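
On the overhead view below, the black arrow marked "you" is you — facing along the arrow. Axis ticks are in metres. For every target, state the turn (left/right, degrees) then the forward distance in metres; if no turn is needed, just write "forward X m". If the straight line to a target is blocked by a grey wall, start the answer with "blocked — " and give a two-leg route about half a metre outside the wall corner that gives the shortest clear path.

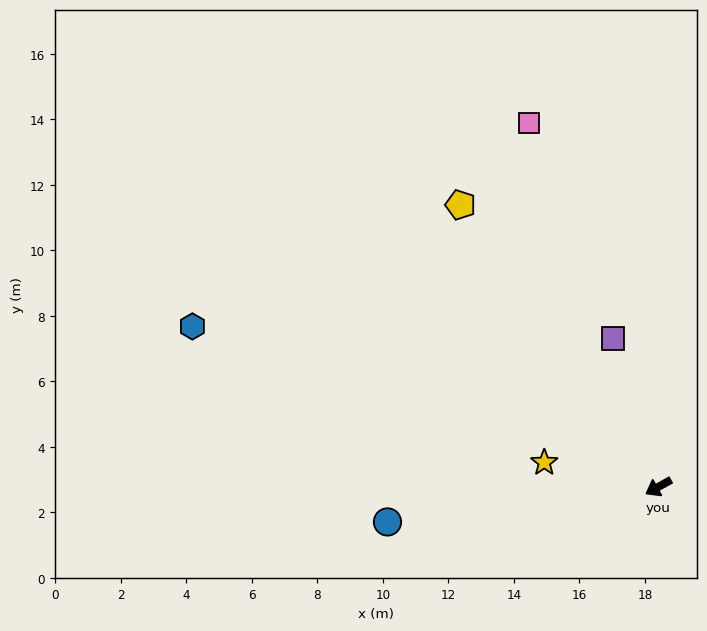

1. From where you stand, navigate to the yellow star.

turn right 41°, forward 3.6 m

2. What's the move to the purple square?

turn right 102°, forward 4.7 m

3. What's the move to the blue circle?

turn right 22°, forward 8.3 m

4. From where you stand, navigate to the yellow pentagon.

turn right 84°, forward 10.5 m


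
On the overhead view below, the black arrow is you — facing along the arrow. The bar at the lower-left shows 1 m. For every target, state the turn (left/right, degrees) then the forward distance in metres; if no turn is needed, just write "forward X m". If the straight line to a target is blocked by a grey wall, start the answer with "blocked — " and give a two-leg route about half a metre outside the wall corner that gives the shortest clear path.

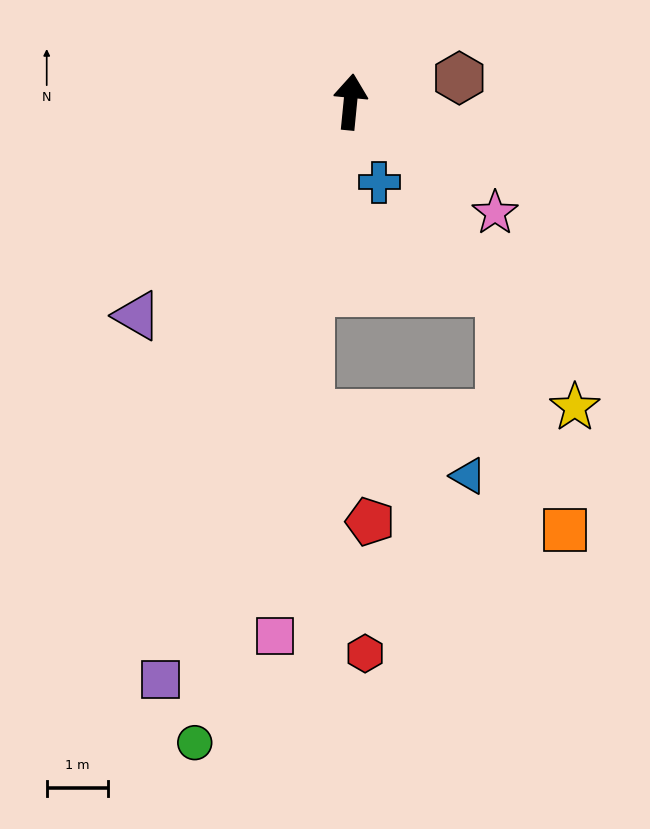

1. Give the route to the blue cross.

turn right 155°, forward 1.4 m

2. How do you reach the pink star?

turn right 122°, forward 3.0 m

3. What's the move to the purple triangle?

turn left 141°, forward 5.0 m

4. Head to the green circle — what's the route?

turn left 172°, forward 10.8 m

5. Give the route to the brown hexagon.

turn right 72°, forward 1.8 m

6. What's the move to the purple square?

turn left 167°, forward 10.0 m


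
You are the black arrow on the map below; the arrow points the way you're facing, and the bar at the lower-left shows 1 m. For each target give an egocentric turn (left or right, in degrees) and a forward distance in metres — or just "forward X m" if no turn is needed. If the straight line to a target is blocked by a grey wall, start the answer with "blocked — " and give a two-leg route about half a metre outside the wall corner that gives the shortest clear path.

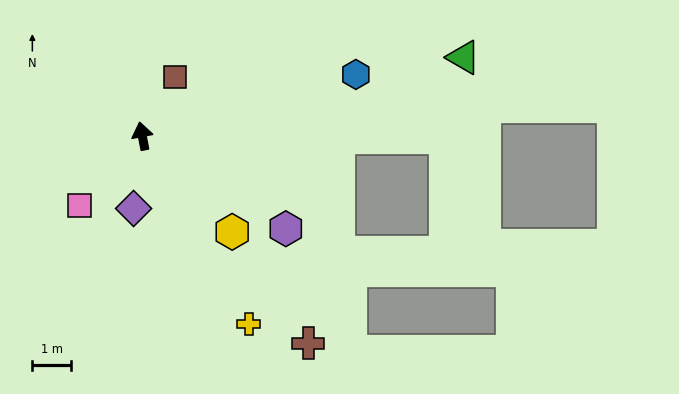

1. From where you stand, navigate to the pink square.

turn left 127°, forward 2.4 m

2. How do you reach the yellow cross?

turn right 161°, forward 5.6 m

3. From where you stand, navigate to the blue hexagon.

turn right 85°, forward 5.8 m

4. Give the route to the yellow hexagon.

turn right 148°, forward 3.4 m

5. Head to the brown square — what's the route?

turn right 40°, forward 1.7 m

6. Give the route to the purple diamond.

turn left 162°, forward 1.9 m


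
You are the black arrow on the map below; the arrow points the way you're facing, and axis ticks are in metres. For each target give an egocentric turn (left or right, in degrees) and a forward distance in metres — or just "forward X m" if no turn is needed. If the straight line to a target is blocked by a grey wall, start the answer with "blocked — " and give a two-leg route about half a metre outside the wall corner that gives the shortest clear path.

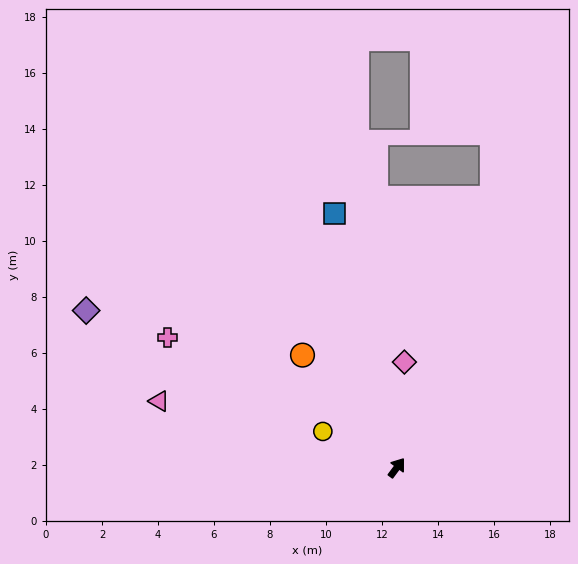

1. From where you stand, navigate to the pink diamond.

turn left 33°, forward 3.8 m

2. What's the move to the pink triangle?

turn left 111°, forward 8.8 m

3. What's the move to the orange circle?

turn left 77°, forward 5.2 m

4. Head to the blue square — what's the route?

turn left 50°, forward 9.3 m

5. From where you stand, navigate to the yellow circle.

turn left 101°, forward 2.9 m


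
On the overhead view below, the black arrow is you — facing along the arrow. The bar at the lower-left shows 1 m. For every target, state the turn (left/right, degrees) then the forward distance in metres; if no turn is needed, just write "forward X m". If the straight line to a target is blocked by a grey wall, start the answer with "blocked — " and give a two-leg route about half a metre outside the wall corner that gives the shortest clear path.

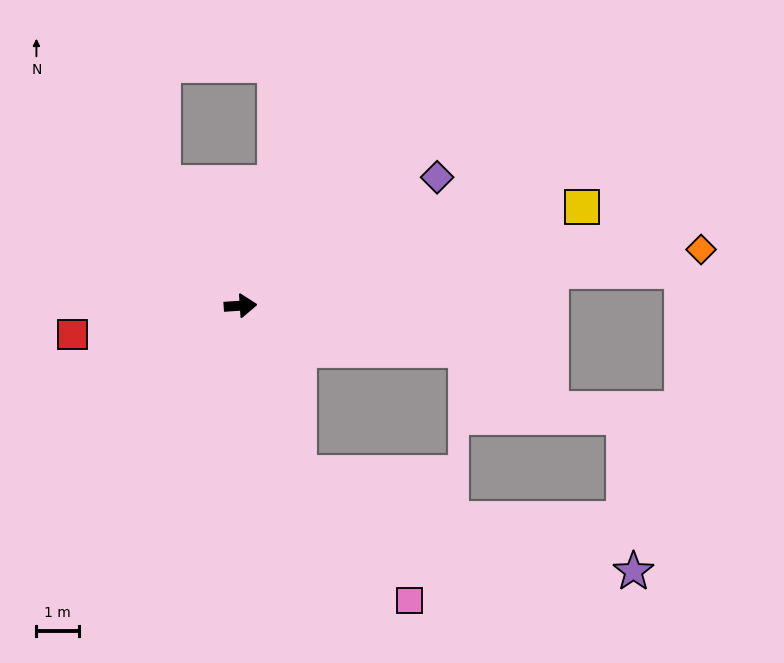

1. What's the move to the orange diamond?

turn left 3°, forward 11.0 m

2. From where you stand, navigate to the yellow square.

turn left 12°, forward 8.4 m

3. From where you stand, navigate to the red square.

turn right 174°, forward 4.0 m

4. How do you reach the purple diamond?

turn left 29°, forward 5.6 m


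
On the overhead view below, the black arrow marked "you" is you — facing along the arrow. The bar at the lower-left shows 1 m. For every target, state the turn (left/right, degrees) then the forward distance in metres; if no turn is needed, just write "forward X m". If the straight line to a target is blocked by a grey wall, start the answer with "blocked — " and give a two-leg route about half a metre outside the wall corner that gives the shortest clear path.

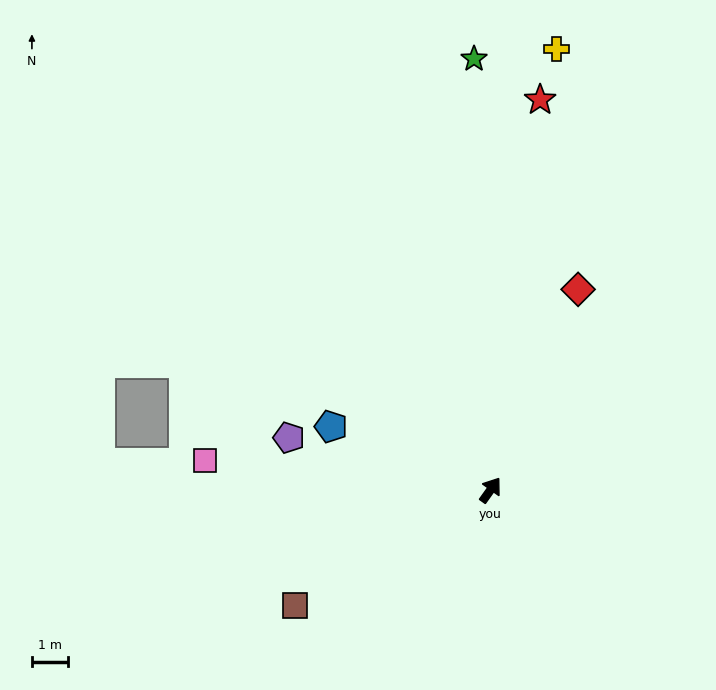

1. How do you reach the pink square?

turn left 120°, forward 7.9 m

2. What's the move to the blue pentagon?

turn left 104°, forward 4.7 m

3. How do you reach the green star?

turn left 38°, forward 11.8 m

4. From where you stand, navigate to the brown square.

turn left 156°, forward 6.2 m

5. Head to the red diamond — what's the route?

turn left 12°, forward 6.0 m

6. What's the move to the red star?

turn left 28°, forward 10.8 m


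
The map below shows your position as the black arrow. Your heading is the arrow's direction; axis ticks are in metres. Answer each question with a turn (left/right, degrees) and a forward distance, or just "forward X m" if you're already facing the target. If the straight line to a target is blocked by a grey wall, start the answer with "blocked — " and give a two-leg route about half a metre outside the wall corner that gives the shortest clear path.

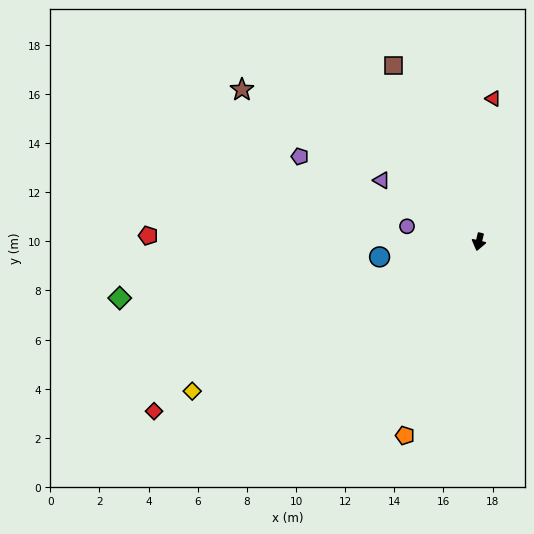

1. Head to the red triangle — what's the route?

turn right 172°, forward 5.9 m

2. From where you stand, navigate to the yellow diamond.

turn right 49°, forward 13.2 m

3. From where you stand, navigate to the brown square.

turn right 141°, forward 8.0 m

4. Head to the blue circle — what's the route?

turn right 68°, forward 4.1 m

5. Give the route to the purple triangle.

turn right 109°, forward 4.7 m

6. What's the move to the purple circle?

turn right 89°, forward 3.0 m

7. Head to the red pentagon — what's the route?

turn right 78°, forward 13.5 m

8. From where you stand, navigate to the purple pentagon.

turn right 102°, forward 8.1 m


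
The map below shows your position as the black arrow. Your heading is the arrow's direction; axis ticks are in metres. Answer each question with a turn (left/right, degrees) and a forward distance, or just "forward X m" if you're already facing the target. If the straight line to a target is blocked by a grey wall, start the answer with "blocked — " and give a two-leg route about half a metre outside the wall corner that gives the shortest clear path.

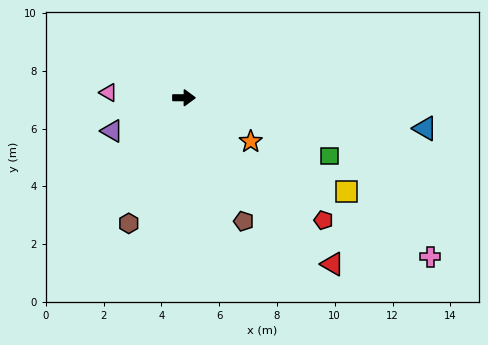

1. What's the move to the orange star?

turn right 33°, forward 2.8 m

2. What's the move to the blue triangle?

turn right 7°, forward 8.4 m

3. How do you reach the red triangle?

turn right 48°, forward 7.7 m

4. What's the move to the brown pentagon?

turn right 64°, forward 4.7 m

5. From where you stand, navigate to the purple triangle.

turn right 155°, forward 2.7 m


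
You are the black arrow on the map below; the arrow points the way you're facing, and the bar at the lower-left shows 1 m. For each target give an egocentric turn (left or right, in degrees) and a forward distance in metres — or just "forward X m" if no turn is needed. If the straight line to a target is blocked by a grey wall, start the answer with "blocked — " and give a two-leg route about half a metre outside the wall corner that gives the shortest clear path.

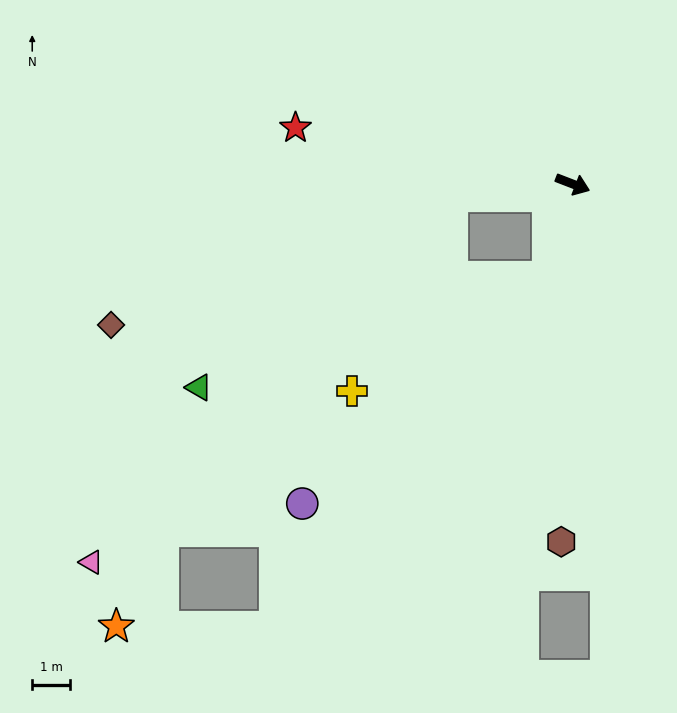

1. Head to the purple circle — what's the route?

blocked — turn right 84°, forward 2.6 m, then turn right 32°, forward 8.8 m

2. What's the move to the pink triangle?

blocked — turn right 153°, forward 3.2 m, then turn left 40°, forward 13.6 m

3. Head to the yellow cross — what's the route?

blocked — turn right 84°, forward 2.6 m, then turn right 45°, forward 6.0 m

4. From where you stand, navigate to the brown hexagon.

turn right 71°, forward 9.4 m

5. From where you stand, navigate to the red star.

turn right 170°, forward 7.5 m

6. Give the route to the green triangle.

blocked — turn right 153°, forward 3.2 m, then turn left 31°, forward 8.4 m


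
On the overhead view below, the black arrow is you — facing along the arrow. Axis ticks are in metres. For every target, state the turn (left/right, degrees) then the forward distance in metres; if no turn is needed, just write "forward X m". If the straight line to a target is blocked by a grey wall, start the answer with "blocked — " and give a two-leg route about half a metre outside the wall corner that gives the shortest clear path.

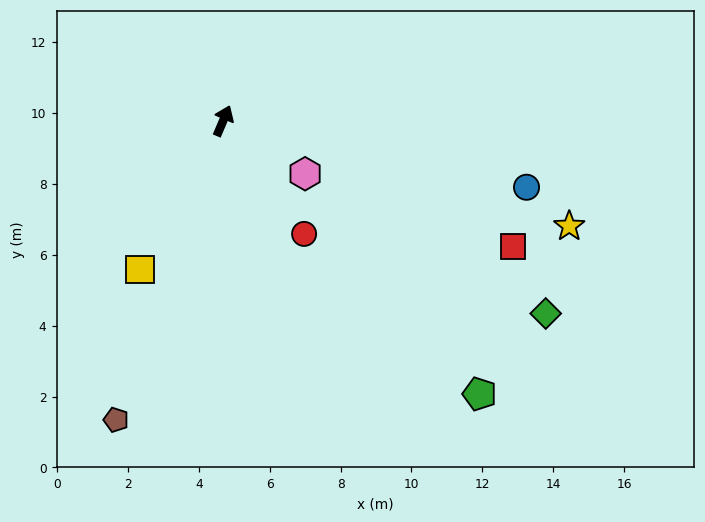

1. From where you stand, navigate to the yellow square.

turn left 174°, forward 4.8 m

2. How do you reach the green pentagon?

turn right 114°, forward 10.6 m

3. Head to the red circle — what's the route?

turn right 121°, forward 3.9 m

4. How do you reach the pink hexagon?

turn right 100°, forward 2.8 m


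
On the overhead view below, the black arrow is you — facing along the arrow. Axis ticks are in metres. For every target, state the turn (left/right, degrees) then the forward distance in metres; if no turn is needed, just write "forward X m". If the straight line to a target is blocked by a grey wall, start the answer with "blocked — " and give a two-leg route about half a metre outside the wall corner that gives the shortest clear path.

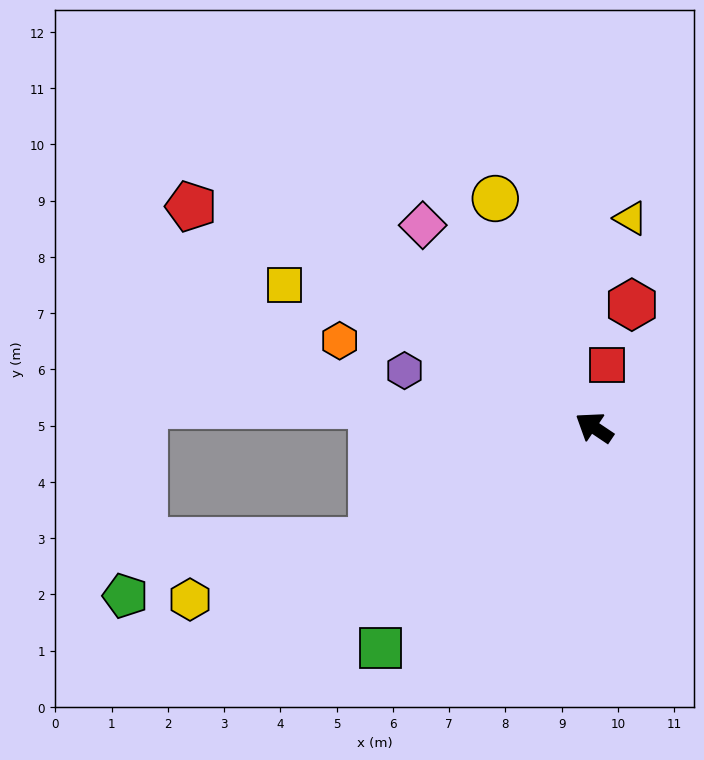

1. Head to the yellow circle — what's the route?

turn right 33°, forward 4.4 m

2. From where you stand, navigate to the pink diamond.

turn right 16°, forward 4.7 m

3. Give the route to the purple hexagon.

turn left 17°, forward 3.5 m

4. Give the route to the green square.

turn left 80°, forward 5.5 m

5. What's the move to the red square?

turn right 68°, forward 1.1 m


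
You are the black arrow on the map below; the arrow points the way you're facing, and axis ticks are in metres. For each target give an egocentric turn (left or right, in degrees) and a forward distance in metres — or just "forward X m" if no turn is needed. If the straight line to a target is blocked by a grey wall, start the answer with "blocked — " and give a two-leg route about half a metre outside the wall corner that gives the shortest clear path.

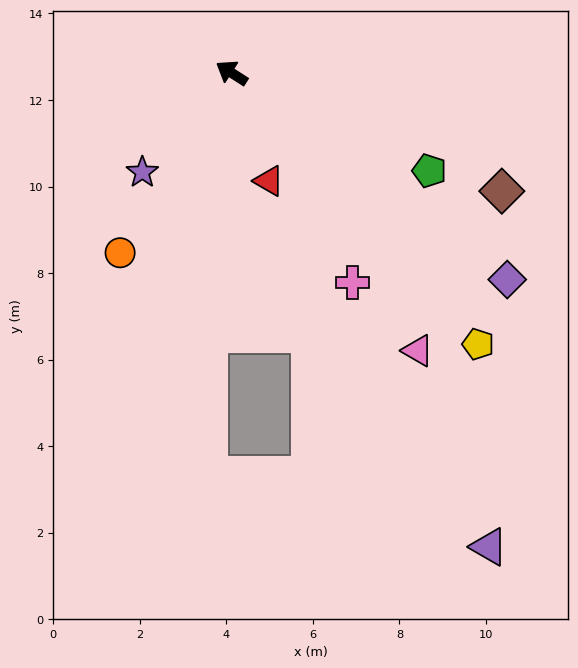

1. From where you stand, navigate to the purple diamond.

turn left 176°, forward 8.0 m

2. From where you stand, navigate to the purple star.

turn left 81°, forward 3.1 m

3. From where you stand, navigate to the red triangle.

turn left 142°, forward 2.6 m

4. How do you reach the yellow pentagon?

turn left 165°, forward 8.5 m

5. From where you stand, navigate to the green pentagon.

turn right 174°, forward 5.1 m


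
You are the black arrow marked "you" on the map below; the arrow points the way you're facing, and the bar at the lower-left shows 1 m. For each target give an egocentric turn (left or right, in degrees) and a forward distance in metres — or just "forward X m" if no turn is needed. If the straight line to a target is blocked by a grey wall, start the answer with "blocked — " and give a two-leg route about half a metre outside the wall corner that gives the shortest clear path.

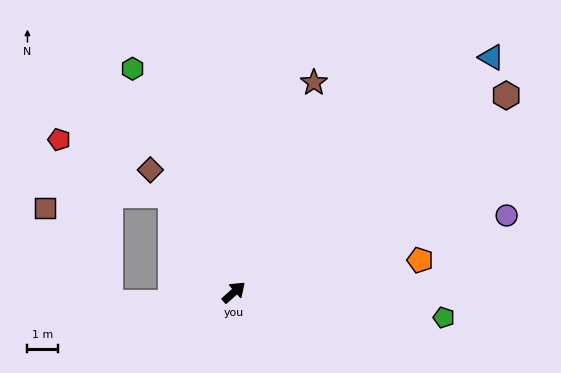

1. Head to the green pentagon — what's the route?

turn right 48°, forward 6.8 m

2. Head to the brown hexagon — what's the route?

turn right 6°, forward 10.8 m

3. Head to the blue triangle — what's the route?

forward 11.2 m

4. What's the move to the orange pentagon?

turn right 32°, forward 6.1 m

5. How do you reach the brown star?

turn left 27°, forward 7.2 m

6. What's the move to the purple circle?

turn right 26°, forward 9.1 m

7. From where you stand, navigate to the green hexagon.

turn left 73°, forward 7.9 m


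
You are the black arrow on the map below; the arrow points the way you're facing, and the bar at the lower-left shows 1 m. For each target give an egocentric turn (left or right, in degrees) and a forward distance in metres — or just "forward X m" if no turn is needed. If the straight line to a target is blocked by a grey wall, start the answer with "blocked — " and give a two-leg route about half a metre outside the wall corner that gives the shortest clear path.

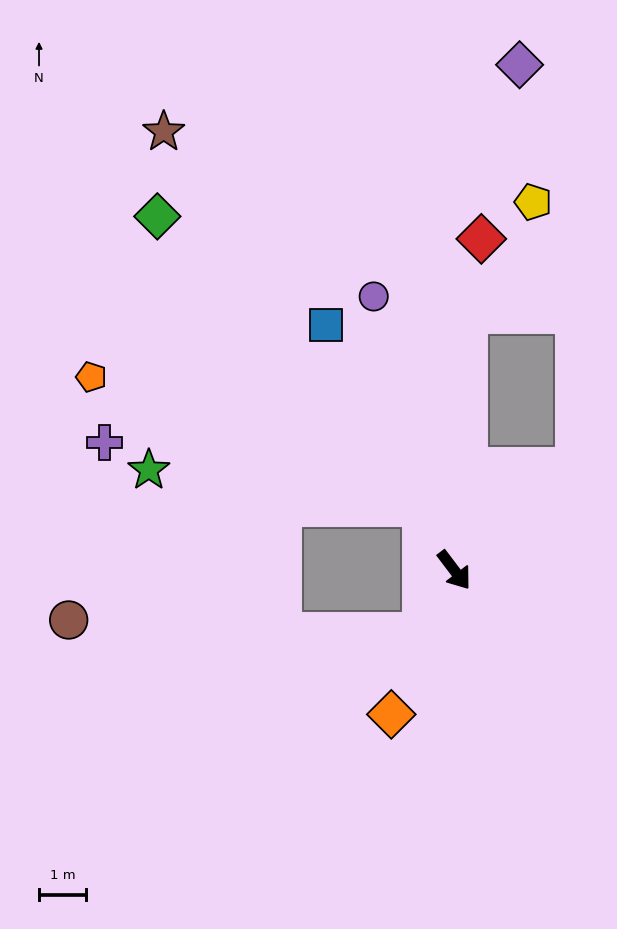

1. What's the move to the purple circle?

turn left 159°, forward 6.0 m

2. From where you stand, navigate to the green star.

blocked — turn left 170°, forward 1.5 m, then turn left 55°, forward 5.8 m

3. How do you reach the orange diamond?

turn right 61°, forward 3.3 m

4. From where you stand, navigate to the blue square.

turn left 171°, forward 5.8 m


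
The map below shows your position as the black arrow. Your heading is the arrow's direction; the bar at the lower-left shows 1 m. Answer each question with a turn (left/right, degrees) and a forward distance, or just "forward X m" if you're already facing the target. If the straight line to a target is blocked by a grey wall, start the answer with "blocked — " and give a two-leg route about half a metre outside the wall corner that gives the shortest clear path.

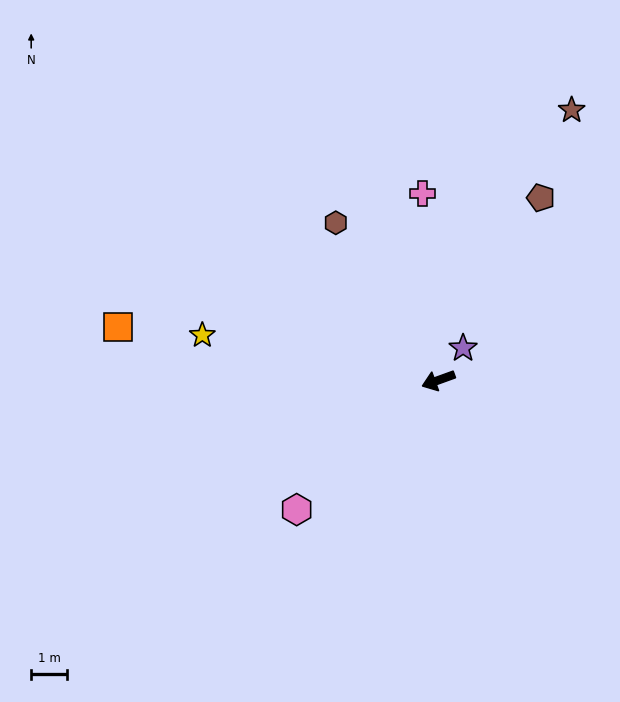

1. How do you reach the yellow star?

turn right 31°, forward 6.6 m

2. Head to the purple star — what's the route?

turn right 147°, forward 1.1 m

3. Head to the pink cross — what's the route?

turn right 105°, forward 5.2 m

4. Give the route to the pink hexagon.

turn left 22°, forward 5.3 m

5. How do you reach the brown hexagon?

turn right 77°, forward 5.2 m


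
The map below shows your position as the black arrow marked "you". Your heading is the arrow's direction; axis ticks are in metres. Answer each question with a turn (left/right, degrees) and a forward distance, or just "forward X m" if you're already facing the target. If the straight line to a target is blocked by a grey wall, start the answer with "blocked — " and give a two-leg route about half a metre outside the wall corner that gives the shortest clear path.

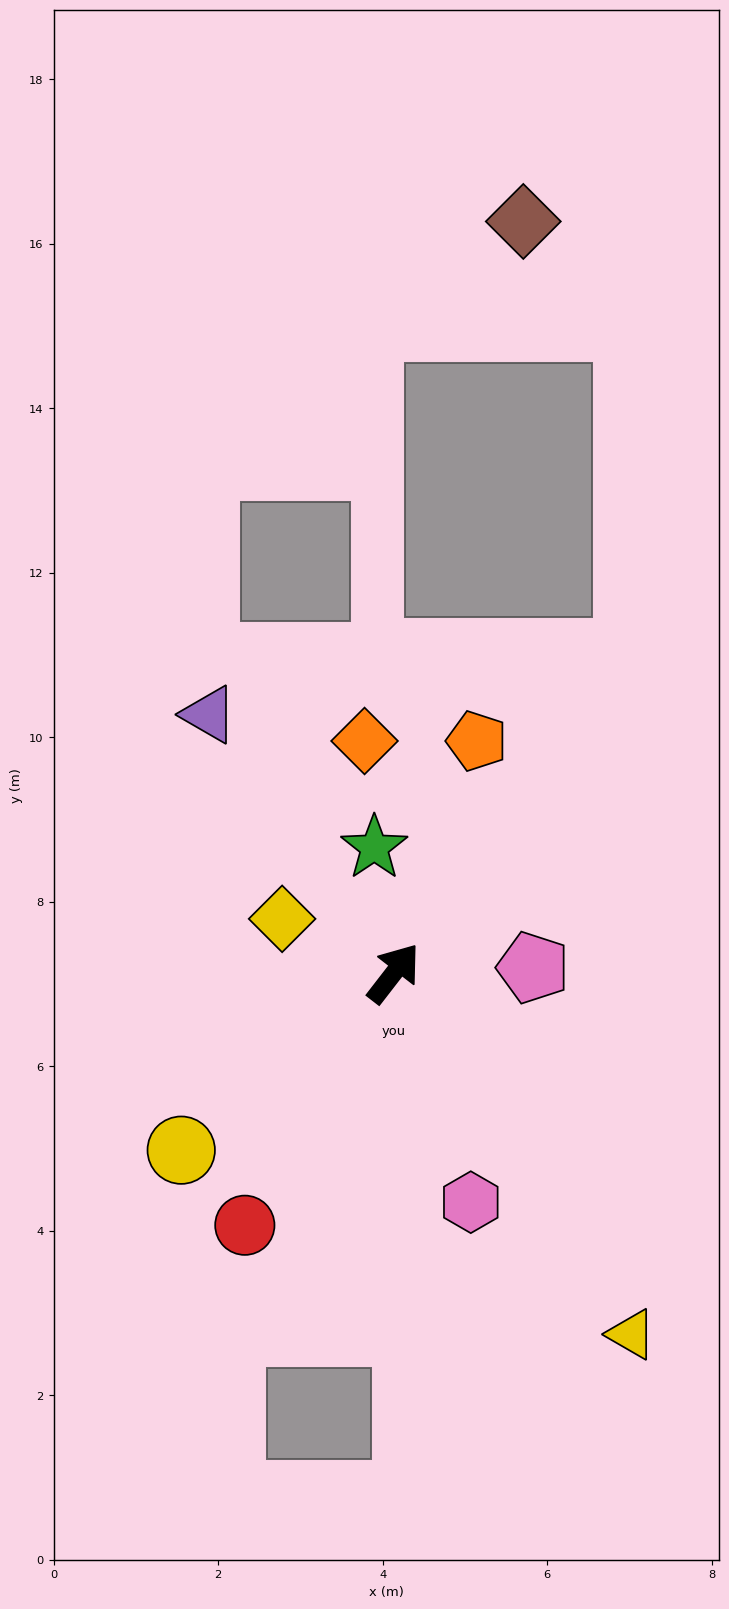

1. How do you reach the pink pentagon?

turn right 50°, forward 1.7 m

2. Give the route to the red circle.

turn right 173°, forward 3.6 m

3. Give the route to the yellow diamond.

turn left 102°, forward 1.5 m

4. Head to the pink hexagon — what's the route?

turn right 124°, forward 2.9 m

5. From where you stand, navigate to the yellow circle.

turn left 168°, forward 3.4 m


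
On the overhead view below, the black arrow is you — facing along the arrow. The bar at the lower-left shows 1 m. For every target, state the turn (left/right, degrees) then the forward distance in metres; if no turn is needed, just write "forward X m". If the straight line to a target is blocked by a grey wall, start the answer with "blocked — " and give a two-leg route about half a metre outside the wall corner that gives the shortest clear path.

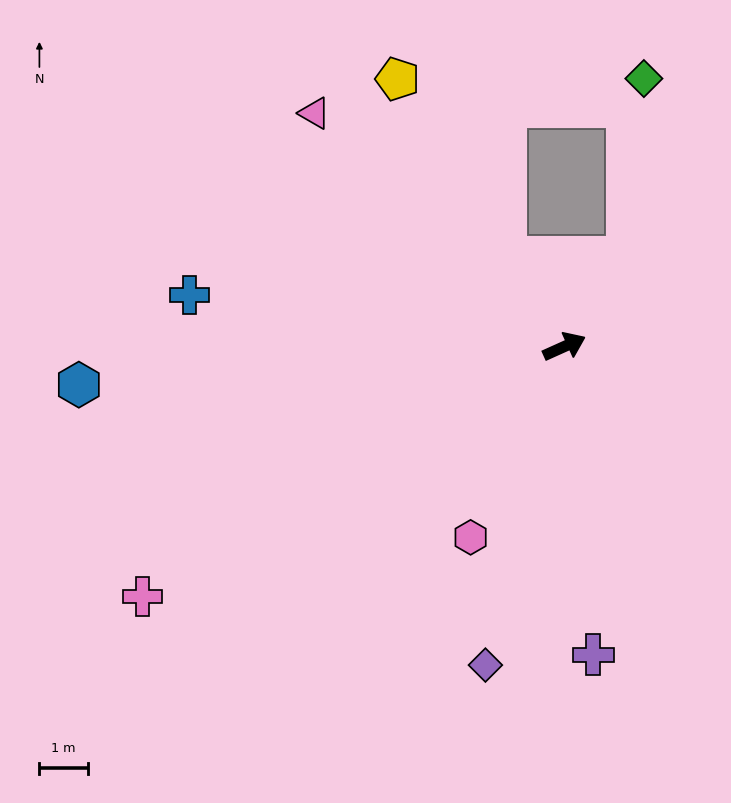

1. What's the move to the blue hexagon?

turn left 160°, forward 10.0 m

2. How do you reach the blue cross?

turn left 148°, forward 7.8 m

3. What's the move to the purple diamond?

turn right 128°, forward 6.7 m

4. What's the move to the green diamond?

blocked — turn left 31°, forward 2.2 m, then turn left 29°, forward 3.7 m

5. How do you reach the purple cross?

turn right 109°, forward 6.4 m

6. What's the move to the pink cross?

turn right 174°, forward 10.1 m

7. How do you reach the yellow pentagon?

turn left 98°, forward 6.5 m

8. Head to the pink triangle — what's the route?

turn left 113°, forward 7.0 m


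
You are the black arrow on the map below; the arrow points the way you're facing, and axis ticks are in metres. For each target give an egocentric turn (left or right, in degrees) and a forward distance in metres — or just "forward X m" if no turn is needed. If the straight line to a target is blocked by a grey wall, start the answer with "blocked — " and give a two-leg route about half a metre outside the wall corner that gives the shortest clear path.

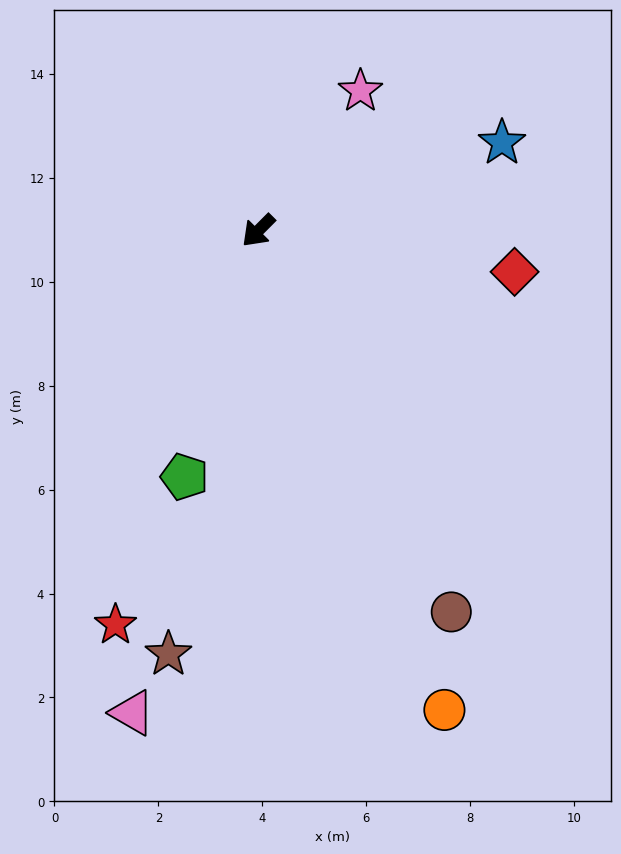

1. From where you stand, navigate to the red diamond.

turn left 126°, forward 5.0 m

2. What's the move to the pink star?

turn right 171°, forward 3.3 m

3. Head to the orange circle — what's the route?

turn left 66°, forward 9.9 m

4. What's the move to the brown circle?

turn left 72°, forward 8.2 m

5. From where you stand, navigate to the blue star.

turn left 155°, forward 5.0 m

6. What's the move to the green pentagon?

turn left 28°, forward 4.9 m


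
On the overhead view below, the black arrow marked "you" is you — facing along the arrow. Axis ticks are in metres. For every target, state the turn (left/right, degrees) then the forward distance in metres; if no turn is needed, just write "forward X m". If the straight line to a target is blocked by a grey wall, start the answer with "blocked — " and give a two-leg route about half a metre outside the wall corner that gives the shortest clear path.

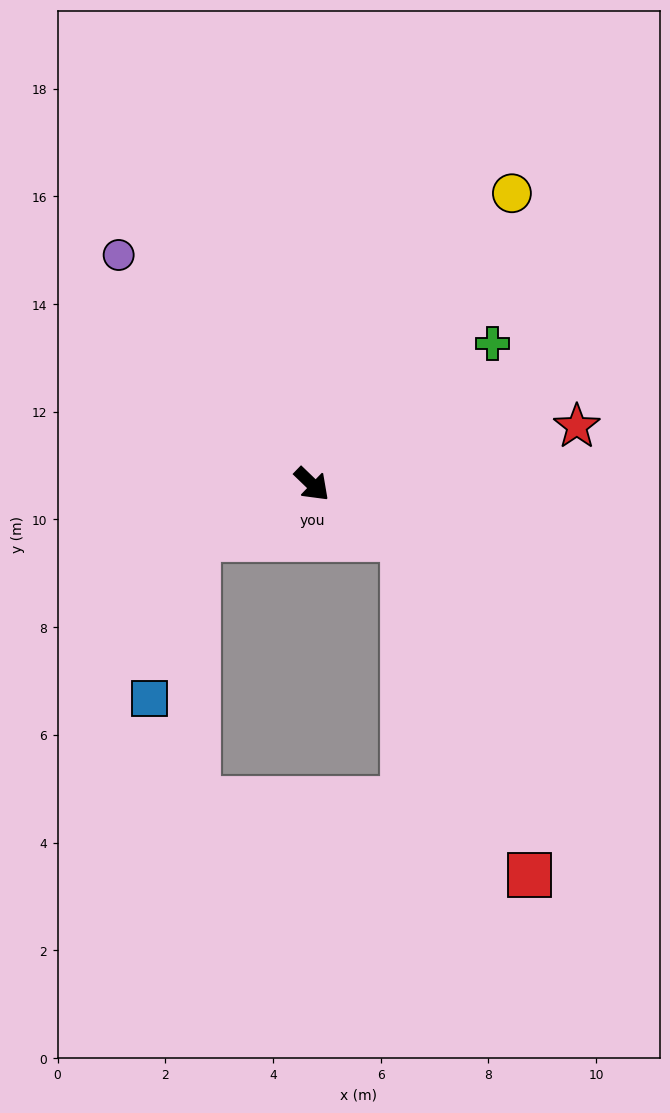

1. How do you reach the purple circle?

turn left 174°, forward 5.6 m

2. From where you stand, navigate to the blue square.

blocked — turn right 111°, forward 2.3 m, then turn left 48°, forward 3.1 m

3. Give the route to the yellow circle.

turn left 99°, forward 6.6 m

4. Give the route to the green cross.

turn left 82°, forward 4.2 m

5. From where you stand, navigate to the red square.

blocked — turn left 13°, forward 2.0 m, then turn right 39°, forward 6.7 m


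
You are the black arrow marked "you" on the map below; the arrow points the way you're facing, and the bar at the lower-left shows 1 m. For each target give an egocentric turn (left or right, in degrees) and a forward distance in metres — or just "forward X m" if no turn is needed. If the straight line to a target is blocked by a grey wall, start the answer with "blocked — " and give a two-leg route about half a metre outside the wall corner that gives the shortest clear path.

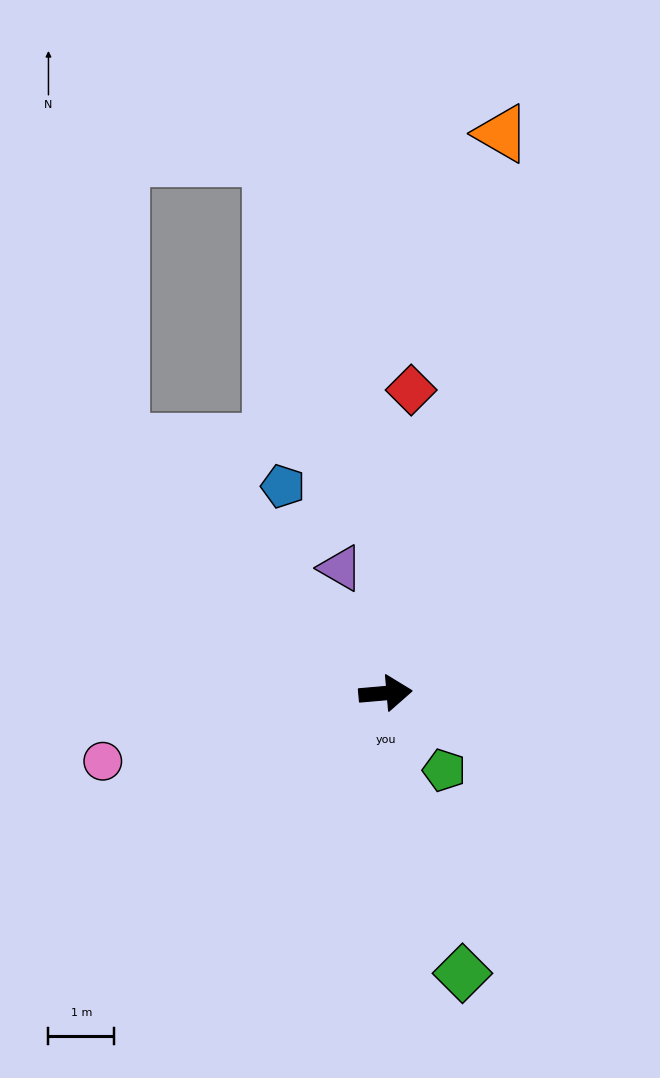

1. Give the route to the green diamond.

turn right 80°, forward 4.4 m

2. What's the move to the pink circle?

turn right 171°, forward 4.4 m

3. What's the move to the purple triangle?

turn left 105°, forward 2.0 m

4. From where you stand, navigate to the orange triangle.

turn left 73°, forward 8.7 m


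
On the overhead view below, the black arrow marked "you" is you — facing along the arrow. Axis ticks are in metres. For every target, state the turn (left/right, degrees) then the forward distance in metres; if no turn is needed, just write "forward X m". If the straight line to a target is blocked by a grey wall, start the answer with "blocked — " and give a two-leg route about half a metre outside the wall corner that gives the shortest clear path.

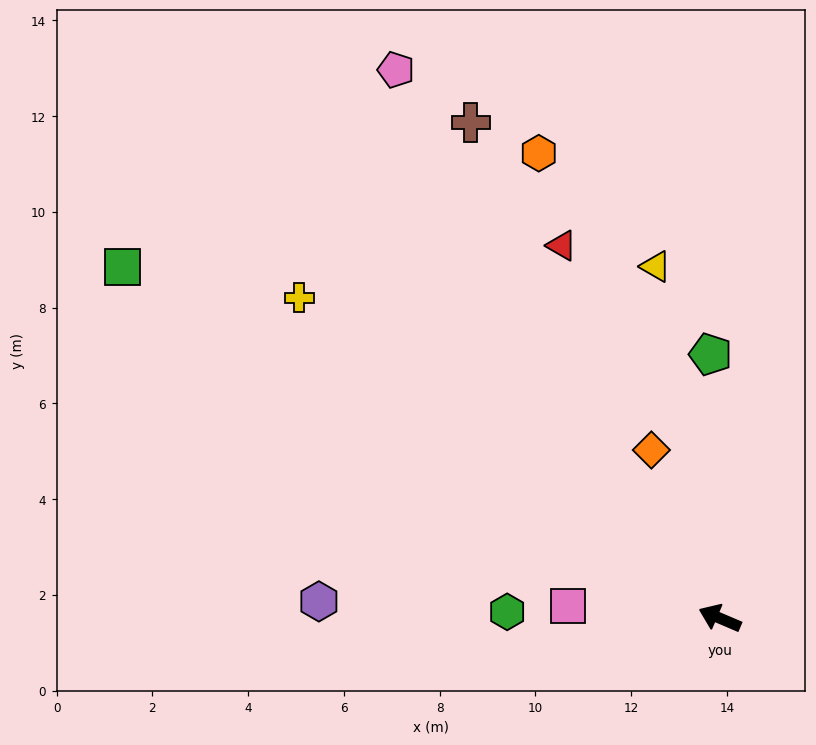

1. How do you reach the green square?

turn right 7°, forward 14.5 m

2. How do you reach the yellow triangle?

turn right 57°, forward 7.5 m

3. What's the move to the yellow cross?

turn right 14°, forward 11.0 m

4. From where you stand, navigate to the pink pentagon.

turn right 36°, forward 13.3 m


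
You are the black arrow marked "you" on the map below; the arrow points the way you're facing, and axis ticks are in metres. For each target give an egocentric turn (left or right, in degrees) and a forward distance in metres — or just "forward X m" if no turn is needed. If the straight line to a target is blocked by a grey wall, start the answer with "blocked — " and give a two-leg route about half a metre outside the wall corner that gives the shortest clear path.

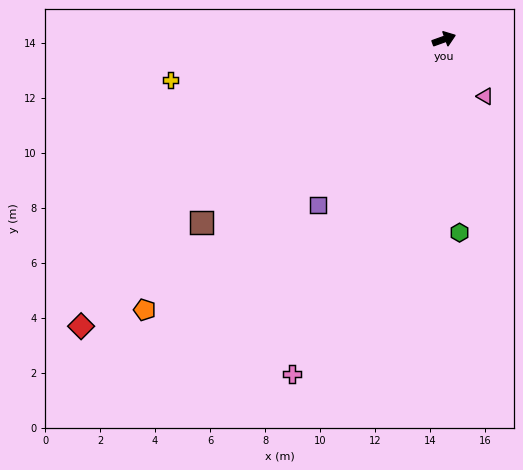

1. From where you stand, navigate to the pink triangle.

turn right 74°, forward 2.6 m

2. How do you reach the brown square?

turn right 163°, forward 11.0 m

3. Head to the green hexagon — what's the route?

turn right 105°, forward 7.1 m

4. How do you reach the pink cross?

turn right 134°, forward 13.4 m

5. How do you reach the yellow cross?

turn left 169°, forward 10.1 m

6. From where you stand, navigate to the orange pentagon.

turn right 158°, forward 14.7 m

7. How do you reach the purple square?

turn right 147°, forward 7.6 m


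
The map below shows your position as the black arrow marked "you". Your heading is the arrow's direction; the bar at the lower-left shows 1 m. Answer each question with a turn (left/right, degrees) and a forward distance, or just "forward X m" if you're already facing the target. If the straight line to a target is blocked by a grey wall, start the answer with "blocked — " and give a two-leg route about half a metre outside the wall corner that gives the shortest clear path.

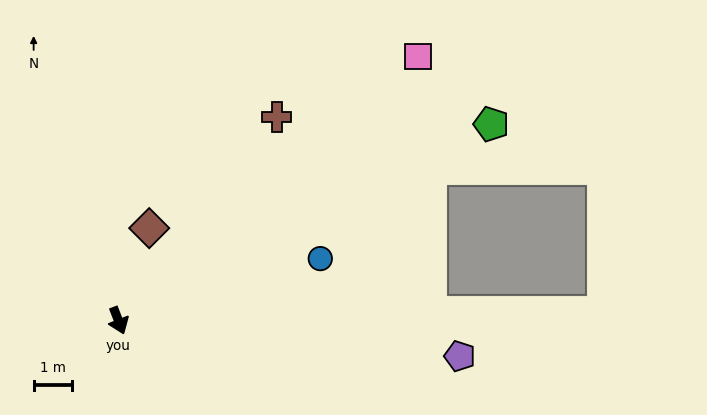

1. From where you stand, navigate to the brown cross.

turn left 121°, forward 6.8 m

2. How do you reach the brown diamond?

turn left 140°, forward 2.6 m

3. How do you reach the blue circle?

turn left 86°, forward 5.6 m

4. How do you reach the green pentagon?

turn left 97°, forward 11.1 m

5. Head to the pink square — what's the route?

turn left 110°, forward 10.5 m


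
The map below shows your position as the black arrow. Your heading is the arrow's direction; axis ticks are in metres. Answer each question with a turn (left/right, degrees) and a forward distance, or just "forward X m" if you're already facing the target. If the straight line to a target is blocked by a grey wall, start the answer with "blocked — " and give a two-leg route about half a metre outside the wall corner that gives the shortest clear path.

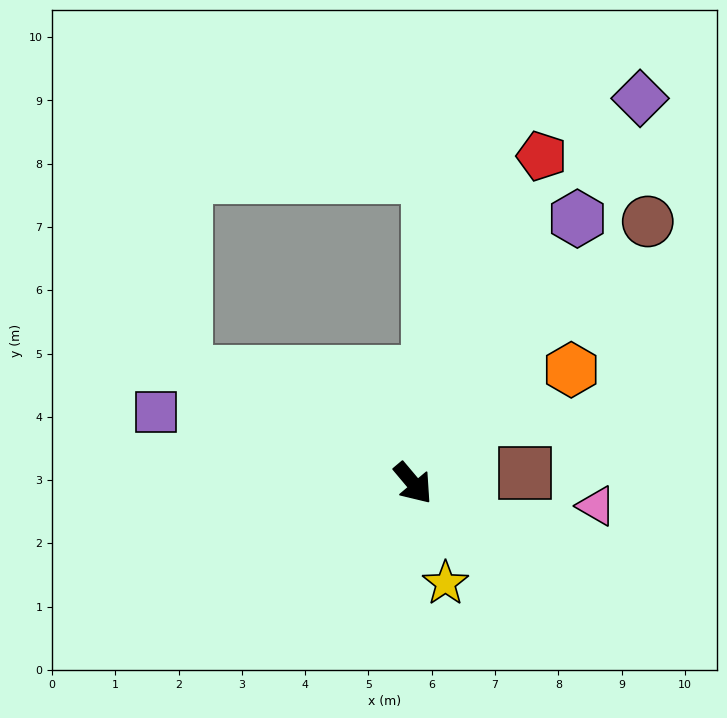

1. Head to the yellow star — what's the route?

turn right 22°, forward 1.7 m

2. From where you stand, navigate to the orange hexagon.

turn left 86°, forward 3.1 m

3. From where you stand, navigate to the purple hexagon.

turn left 108°, forward 4.9 m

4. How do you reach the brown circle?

turn left 98°, forward 5.6 m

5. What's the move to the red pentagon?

turn left 118°, forward 5.6 m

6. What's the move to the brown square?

turn left 55°, forward 1.8 m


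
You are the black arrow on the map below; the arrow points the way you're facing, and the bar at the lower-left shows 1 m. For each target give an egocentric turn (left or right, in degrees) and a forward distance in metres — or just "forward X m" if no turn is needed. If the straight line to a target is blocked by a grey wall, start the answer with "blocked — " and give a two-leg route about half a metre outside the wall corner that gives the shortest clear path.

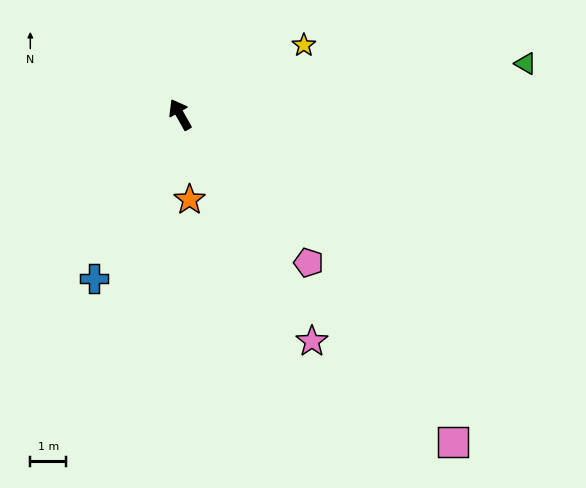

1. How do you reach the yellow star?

turn right 90°, forward 4.0 m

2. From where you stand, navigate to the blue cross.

turn left 123°, forward 5.2 m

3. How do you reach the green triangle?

turn right 111°, forward 9.8 m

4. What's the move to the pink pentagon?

turn right 168°, forward 5.5 m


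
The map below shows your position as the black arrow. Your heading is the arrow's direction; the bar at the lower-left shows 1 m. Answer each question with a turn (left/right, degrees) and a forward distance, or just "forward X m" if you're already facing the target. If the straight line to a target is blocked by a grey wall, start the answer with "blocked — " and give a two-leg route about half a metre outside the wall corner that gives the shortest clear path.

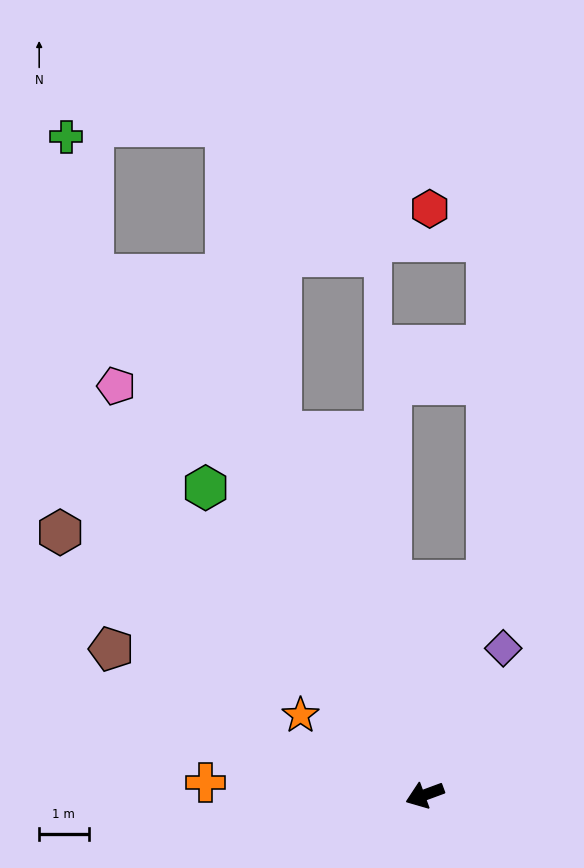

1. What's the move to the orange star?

turn right 53°, forward 3.0 m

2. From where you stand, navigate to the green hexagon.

turn right 75°, forward 7.6 m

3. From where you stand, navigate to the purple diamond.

turn right 138°, forward 3.4 m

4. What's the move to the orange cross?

turn right 23°, forward 4.4 m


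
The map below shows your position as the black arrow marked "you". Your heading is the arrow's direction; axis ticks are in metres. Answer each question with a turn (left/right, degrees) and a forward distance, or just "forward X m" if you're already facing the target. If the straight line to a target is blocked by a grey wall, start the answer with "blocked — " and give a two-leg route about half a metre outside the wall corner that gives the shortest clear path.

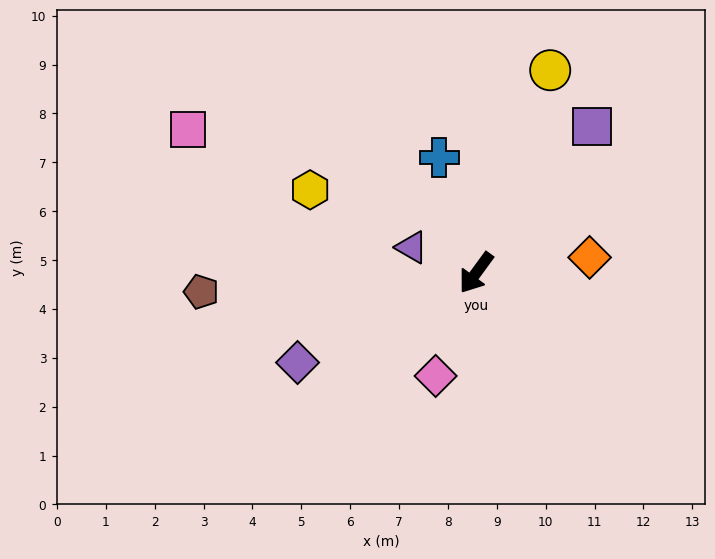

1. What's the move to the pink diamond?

turn left 15°, forward 2.3 m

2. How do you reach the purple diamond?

turn right 27°, forward 4.1 m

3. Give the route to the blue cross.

turn right 126°, forward 2.5 m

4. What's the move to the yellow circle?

turn right 164°, forward 4.4 m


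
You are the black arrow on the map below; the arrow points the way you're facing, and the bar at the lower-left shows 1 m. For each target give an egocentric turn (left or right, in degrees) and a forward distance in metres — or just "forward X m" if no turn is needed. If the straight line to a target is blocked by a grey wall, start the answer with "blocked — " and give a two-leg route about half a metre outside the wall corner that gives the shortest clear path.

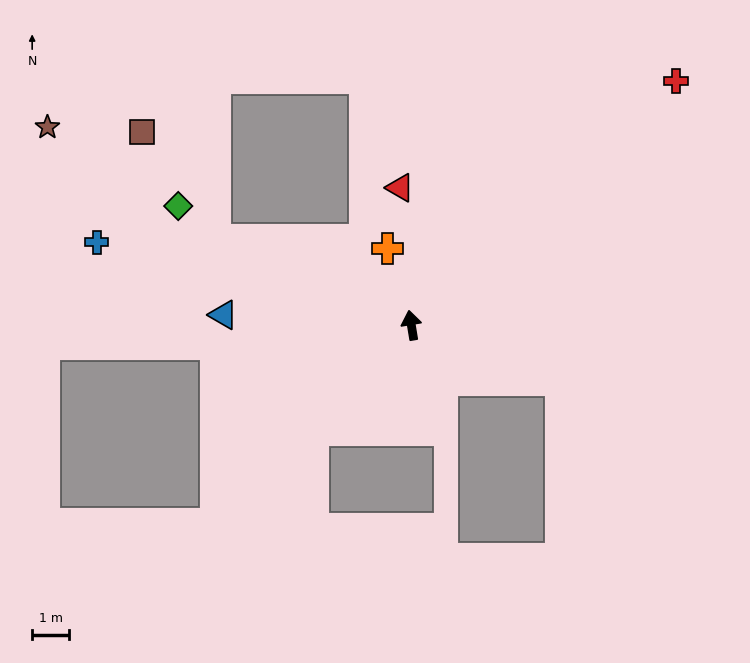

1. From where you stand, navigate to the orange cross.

turn left 8°, forward 2.2 m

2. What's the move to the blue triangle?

turn left 78°, forward 5.1 m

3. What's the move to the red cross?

turn right 57°, forward 9.7 m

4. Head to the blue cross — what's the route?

turn left 66°, forward 8.8 m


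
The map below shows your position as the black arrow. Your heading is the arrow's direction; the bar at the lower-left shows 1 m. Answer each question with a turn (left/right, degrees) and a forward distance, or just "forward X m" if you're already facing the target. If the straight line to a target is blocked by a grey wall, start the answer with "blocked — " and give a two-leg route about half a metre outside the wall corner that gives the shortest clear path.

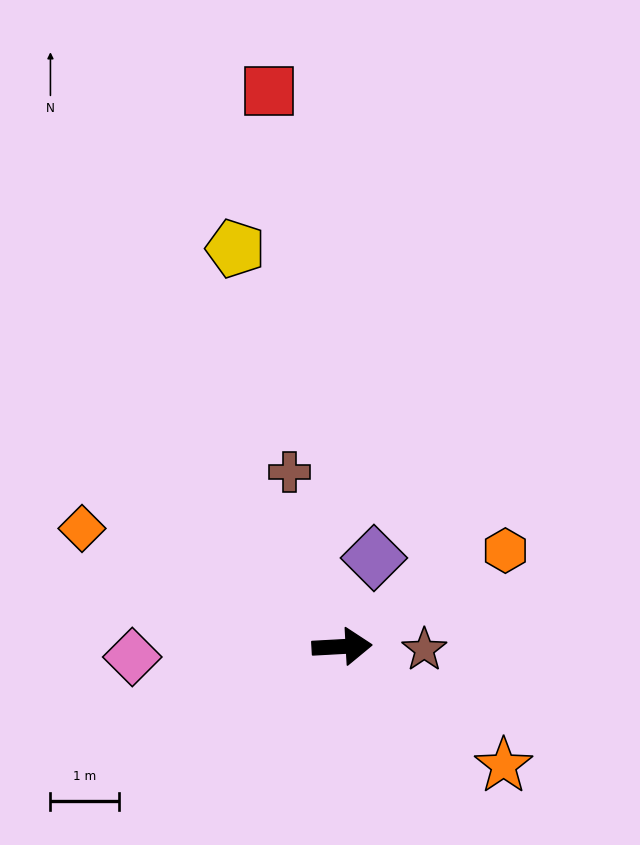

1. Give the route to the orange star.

turn right 40°, forward 2.9 m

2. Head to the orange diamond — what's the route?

turn left 152°, forward 4.2 m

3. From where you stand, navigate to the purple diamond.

turn left 67°, forward 1.4 m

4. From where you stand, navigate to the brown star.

turn right 5°, forward 1.2 m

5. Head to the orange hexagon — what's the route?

turn left 27°, forward 2.8 m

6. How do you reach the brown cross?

turn left 104°, forward 2.7 m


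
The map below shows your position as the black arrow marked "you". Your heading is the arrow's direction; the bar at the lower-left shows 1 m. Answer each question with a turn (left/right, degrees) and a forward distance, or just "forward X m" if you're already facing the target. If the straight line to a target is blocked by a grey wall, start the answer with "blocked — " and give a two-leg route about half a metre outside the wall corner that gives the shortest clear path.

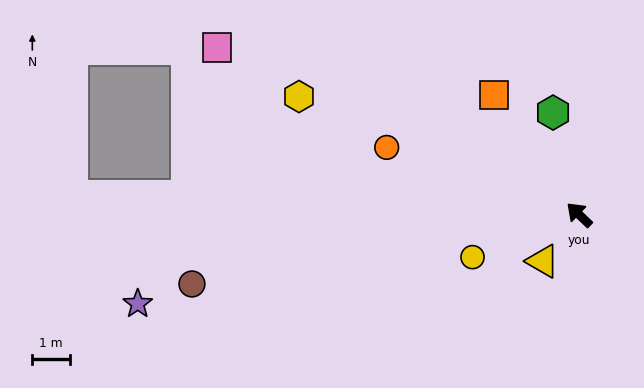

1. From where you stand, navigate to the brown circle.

turn left 54°, forward 10.5 m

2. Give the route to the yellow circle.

turn left 65°, forward 3.1 m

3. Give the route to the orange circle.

turn left 24°, forward 5.4 m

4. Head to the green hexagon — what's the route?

turn right 32°, forward 2.8 m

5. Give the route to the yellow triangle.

turn left 96°, forward 1.6 m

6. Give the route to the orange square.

turn right 11°, forward 3.9 m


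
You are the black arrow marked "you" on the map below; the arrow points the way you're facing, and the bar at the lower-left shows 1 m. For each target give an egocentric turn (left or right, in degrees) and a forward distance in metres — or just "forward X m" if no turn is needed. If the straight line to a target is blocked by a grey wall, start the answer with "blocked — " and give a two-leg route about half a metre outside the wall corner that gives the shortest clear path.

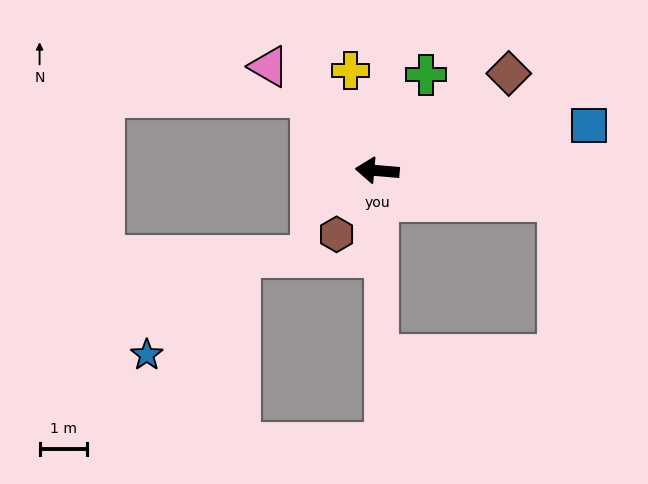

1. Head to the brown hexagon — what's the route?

turn left 62°, forward 1.6 m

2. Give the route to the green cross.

turn right 112°, forward 2.3 m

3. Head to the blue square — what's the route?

turn right 163°, forward 4.6 m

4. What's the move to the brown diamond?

turn right 139°, forward 3.5 m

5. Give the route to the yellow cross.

turn right 70°, forward 2.2 m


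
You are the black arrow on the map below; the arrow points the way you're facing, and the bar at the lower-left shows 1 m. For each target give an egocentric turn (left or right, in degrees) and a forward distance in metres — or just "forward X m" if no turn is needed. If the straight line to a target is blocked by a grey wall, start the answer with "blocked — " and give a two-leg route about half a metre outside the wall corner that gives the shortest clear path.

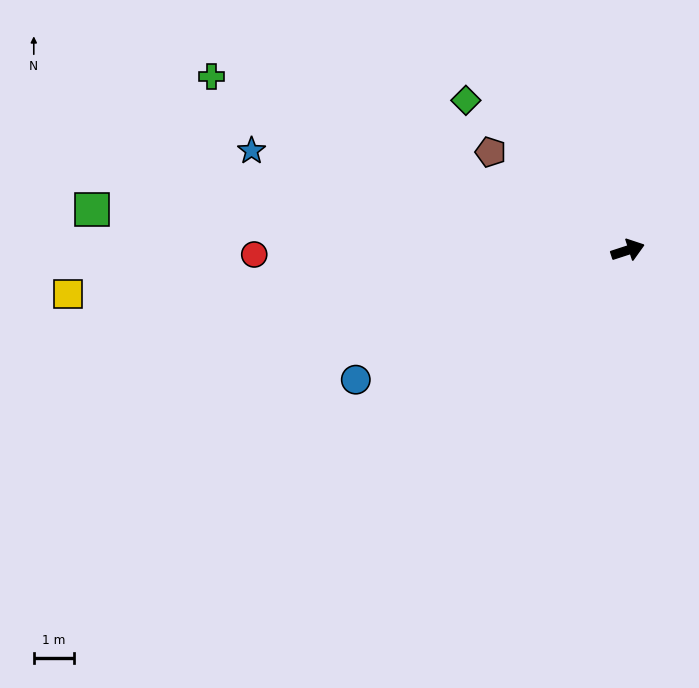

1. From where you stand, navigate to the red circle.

turn left 163°, forward 9.3 m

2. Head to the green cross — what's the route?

turn left 139°, forward 11.2 m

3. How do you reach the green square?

turn left 158°, forward 13.4 m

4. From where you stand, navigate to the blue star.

turn left 147°, forward 9.7 m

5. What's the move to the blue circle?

turn right 173°, forward 7.5 m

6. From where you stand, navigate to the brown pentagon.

turn left 126°, forward 4.2 m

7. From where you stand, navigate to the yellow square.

turn left 166°, forward 14.0 m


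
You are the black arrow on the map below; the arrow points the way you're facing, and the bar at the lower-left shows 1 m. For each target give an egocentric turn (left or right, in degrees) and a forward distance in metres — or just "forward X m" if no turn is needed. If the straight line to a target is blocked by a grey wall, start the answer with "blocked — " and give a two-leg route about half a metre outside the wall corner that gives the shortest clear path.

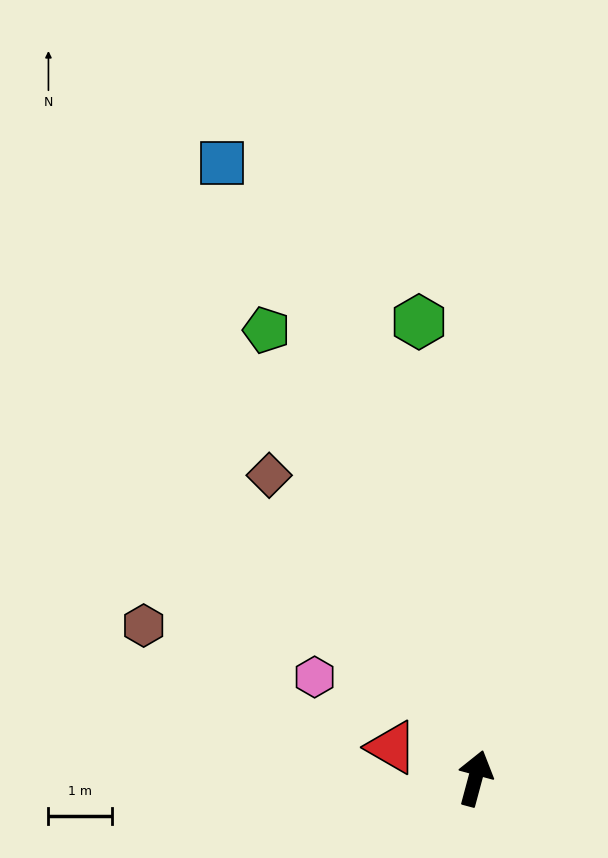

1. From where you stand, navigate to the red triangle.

turn left 85°, forward 1.4 m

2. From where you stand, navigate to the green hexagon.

turn left 22°, forward 7.2 m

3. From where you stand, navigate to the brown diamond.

turn left 49°, forward 5.7 m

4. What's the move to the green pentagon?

turn left 40°, forward 7.7 m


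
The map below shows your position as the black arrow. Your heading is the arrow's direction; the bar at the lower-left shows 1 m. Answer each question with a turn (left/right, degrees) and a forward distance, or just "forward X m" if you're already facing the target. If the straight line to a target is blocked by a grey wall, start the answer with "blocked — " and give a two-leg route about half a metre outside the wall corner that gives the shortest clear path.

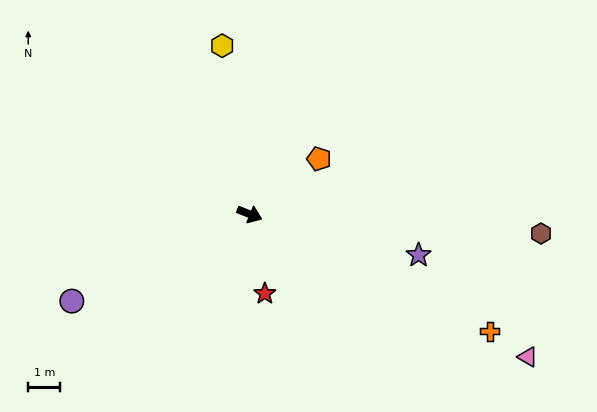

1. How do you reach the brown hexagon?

turn left 18°, forward 9.1 m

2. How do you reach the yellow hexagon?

turn left 121°, forward 5.3 m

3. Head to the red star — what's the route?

turn right 57°, forward 2.5 m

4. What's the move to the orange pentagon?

turn left 60°, forward 2.8 m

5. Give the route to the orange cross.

turn right 4°, forward 8.3 m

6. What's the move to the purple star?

turn left 8°, forward 5.4 m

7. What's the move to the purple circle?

turn right 132°, forward 6.2 m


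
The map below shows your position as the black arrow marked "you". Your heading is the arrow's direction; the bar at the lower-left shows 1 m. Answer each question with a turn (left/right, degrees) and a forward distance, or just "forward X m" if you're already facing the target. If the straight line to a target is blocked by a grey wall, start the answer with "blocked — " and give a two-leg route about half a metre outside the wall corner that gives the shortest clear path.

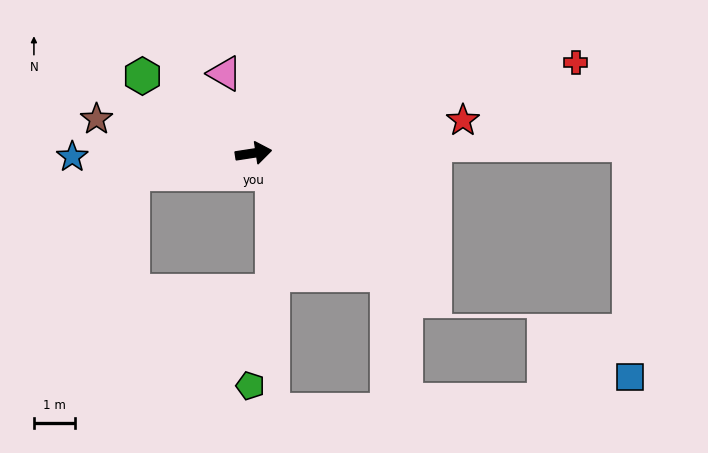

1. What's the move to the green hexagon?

turn left 136°, forward 3.3 m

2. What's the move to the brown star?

turn left 159°, forward 4.0 m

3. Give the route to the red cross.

turn left 7°, forward 8.2 m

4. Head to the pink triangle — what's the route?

turn left 101°, forward 2.1 m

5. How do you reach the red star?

forward 5.2 m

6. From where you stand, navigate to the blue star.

turn left 172°, forward 4.5 m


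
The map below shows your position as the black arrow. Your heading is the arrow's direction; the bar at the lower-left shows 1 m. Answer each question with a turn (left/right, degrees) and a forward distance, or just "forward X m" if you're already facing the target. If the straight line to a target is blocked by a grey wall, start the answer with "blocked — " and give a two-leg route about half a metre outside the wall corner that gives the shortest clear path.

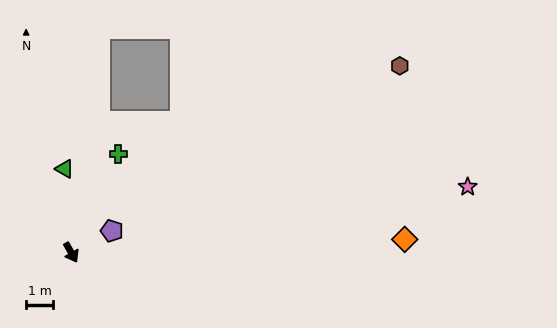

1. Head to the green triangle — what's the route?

turn left 155°, forward 3.1 m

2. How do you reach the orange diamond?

turn left 63°, forward 12.3 m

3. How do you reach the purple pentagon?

turn left 89°, forward 1.7 m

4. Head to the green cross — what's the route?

turn left 125°, forward 4.0 m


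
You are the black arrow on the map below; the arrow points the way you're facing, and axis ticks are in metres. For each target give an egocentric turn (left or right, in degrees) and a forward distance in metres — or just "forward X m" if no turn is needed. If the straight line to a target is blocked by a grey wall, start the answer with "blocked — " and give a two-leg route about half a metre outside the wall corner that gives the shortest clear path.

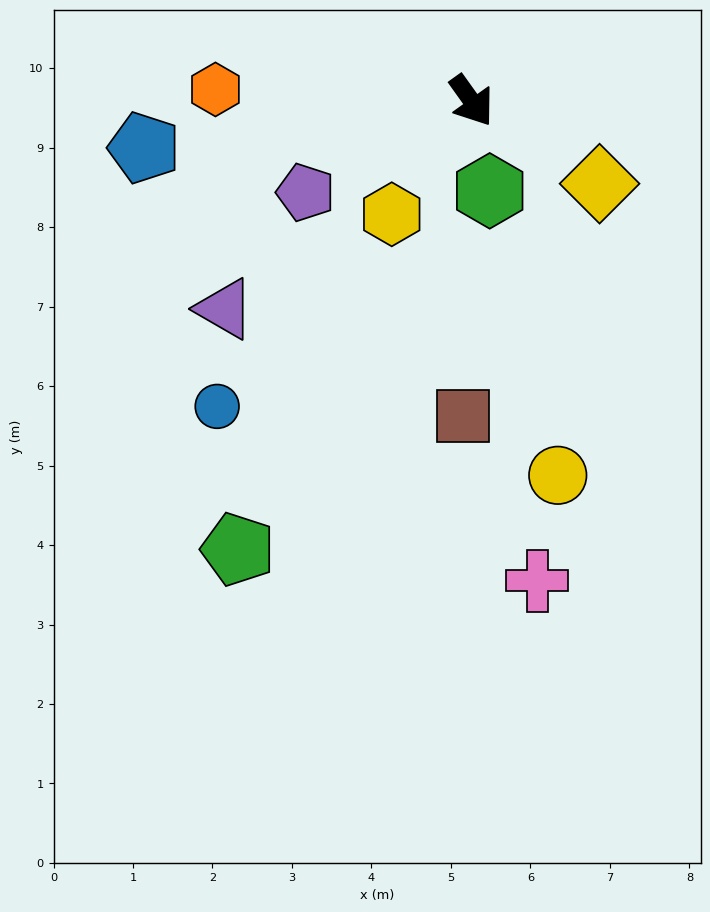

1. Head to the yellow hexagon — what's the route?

turn right 71°, forward 1.7 m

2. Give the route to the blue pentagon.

turn right 117°, forward 4.2 m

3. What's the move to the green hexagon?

turn right 24°, forward 1.2 m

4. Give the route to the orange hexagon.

turn right 128°, forward 3.2 m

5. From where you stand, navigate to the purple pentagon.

turn right 97°, forward 2.4 m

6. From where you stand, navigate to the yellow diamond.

turn left 22°, forward 1.9 m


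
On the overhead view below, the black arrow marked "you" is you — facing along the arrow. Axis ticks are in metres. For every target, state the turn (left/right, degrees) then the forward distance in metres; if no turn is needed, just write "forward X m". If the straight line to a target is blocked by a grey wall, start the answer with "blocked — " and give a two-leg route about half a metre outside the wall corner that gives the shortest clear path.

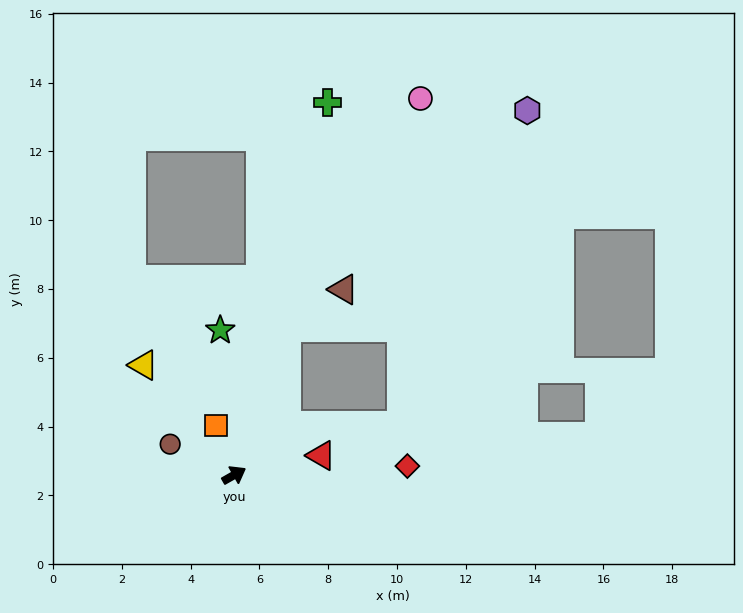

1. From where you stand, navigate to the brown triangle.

blocked — turn left 41°, forward 4.6 m, then turn right 37°, forward 2.0 m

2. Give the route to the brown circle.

turn left 125°, forward 2.1 m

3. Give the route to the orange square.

turn left 80°, forward 1.5 m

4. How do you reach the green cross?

turn left 46°, forward 11.2 m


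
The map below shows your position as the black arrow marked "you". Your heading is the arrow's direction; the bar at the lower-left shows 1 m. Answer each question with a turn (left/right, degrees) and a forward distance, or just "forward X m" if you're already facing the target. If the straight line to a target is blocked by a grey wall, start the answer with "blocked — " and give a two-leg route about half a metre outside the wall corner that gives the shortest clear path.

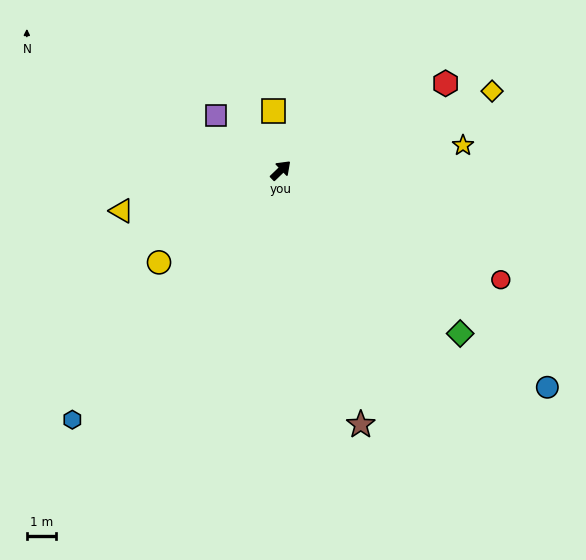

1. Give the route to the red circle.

turn right 70°, forward 8.6 m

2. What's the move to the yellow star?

turn right 36°, forward 6.4 m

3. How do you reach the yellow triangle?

turn left 150°, forward 5.7 m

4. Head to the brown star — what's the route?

turn right 116°, forward 9.3 m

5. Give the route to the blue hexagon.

turn right 174°, forward 11.3 m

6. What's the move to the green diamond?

turn right 86°, forward 8.5 m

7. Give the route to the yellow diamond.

turn right 23°, forward 7.9 m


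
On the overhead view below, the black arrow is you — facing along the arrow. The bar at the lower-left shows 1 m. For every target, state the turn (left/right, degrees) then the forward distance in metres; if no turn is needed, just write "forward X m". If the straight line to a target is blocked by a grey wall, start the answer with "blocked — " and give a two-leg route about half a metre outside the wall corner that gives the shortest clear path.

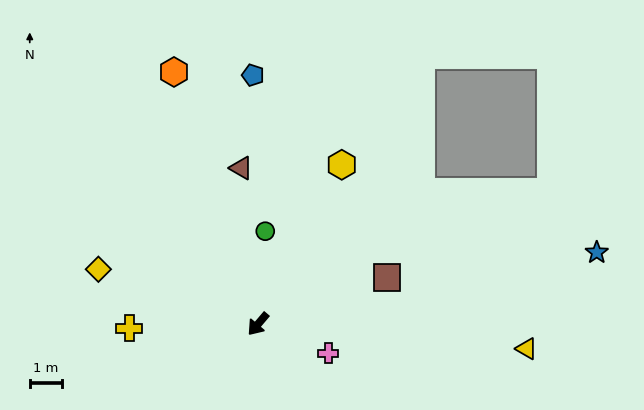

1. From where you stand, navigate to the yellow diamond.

turn right 69°, forward 5.3 m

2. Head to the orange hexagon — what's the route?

turn right 121°, forward 8.3 m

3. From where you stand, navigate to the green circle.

turn right 144°, forward 2.9 m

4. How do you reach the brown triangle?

turn right 133°, forward 4.9 m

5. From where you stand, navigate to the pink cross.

turn left 108°, forward 2.4 m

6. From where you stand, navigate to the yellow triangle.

turn left 125°, forward 8.4 m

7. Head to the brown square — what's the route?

turn left 150°, forward 4.3 m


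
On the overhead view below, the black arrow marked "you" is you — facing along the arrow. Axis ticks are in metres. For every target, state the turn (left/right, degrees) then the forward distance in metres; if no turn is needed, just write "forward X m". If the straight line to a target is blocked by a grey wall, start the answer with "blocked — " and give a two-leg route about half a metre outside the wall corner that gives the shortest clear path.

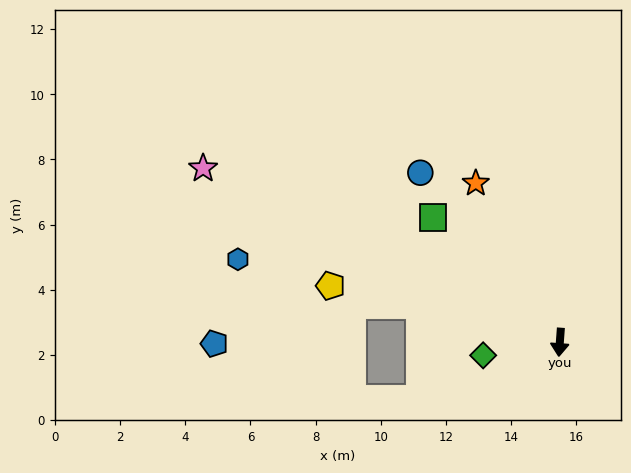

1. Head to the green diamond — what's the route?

turn right 76°, forward 2.4 m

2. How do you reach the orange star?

turn right 148°, forward 5.5 m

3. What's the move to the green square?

turn right 130°, forward 5.5 m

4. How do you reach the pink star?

turn right 112°, forward 12.2 m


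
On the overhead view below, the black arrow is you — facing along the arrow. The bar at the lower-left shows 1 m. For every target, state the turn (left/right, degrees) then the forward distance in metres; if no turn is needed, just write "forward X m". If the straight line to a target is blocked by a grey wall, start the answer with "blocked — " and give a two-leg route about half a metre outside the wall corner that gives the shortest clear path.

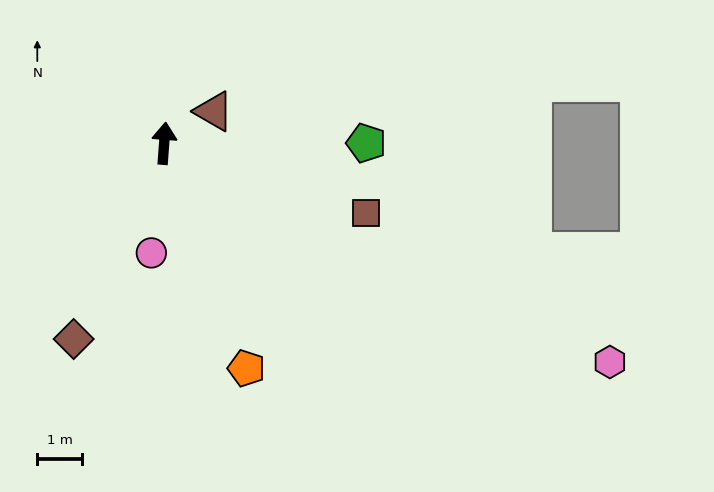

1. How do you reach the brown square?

turn right 105°, forward 4.8 m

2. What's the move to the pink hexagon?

turn right 112°, forward 11.2 m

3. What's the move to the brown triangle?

turn right 53°, forward 1.3 m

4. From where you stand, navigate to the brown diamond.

turn left 159°, forward 4.9 m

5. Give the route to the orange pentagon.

turn right 156°, forward 5.4 m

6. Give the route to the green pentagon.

turn right 86°, forward 4.6 m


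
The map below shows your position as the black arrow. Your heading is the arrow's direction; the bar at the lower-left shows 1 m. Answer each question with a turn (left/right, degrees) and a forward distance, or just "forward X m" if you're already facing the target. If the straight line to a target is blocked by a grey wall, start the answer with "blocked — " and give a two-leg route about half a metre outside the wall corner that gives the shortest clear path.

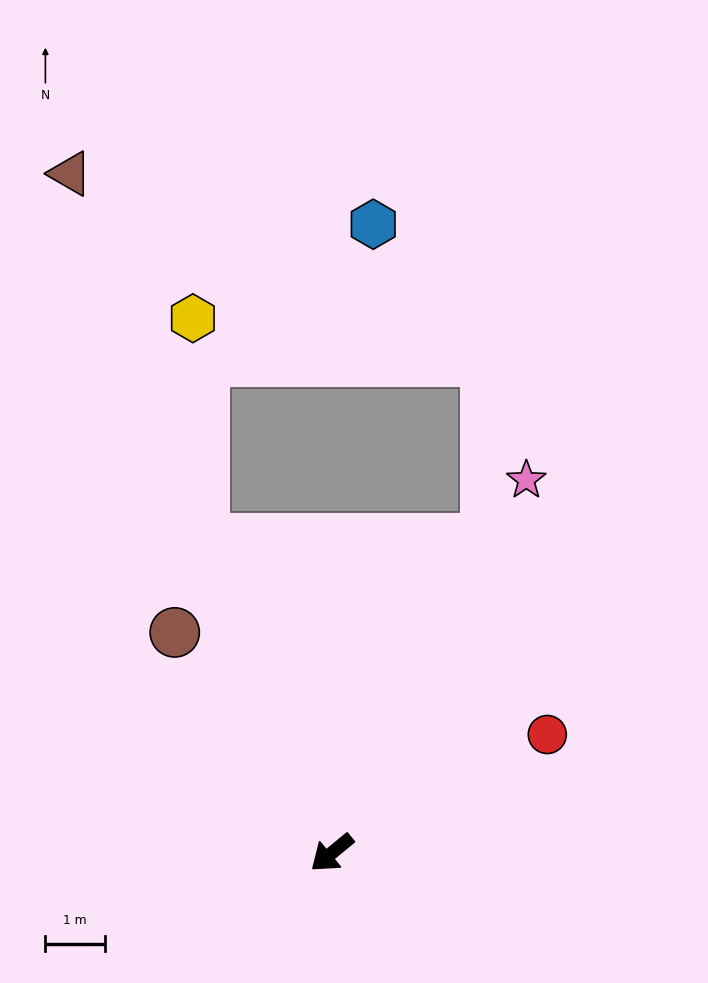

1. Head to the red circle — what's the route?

turn left 169°, forward 4.1 m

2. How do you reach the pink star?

turn right 157°, forward 7.1 m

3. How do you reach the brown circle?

turn right 94°, forward 4.6 m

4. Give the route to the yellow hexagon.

blocked — turn right 107°, forward 5.7 m, then turn right 20°, forward 3.7 m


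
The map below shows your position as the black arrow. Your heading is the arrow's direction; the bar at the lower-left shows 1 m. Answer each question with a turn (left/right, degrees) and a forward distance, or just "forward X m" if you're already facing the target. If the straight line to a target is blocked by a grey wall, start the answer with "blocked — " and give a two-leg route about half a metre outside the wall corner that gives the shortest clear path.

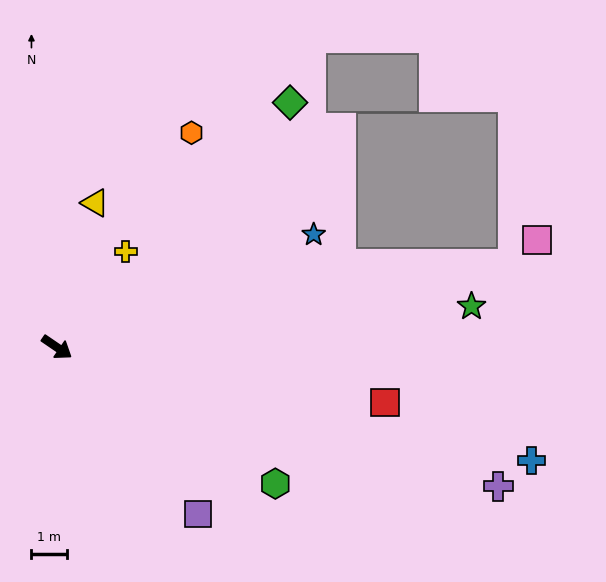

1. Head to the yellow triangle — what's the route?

turn left 109°, forward 4.2 m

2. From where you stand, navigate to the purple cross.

turn left 17°, forward 13.0 m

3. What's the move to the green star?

turn left 40°, forward 11.7 m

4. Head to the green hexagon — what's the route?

turn left 2°, forward 7.2 m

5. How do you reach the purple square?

turn right 16°, forward 6.1 m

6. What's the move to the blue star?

turn left 58°, forward 7.9 m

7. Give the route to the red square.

turn left 25°, forward 9.3 m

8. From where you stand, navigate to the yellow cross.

turn left 89°, forward 3.3 m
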